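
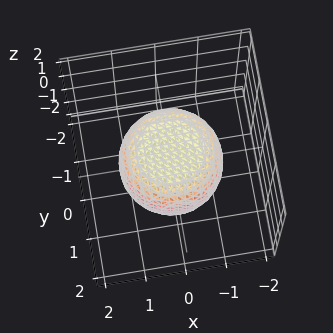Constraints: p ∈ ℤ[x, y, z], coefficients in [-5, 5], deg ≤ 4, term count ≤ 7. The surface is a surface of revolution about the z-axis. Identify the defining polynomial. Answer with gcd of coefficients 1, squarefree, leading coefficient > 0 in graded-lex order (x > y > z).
2*x^4 + 4*x^2*y^2 + 2*y^4 - x^2 - y^2 + 3*z^2 - 3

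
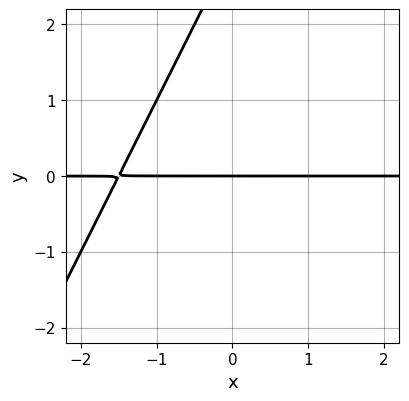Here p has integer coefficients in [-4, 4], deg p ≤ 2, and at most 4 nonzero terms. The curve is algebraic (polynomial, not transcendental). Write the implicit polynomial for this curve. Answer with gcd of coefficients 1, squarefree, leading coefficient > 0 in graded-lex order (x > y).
2*x*y - y^2 + 3*y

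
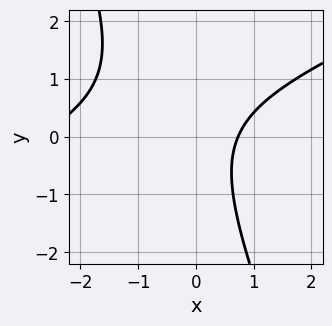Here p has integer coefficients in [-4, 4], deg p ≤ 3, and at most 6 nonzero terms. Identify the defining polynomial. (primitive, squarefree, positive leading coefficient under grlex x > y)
1. The degree is 2 — no degree-1 curve has this shape.
2. Checking where it meets the axes: it misses every integer gridline on the y-axis.
3. Fitting integer coefficients to these (and the overall shape) gives p.

x^2 - 2*x*y - y^2 + 2*x - 2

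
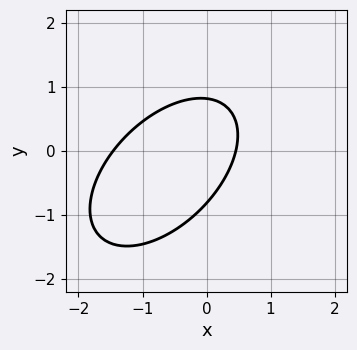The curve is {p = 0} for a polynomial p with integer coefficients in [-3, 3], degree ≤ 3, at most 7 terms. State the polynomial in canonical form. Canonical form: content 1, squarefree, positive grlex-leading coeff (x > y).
1. The degree is 2 — no degree-1 curve has this shape.
2. Putting this together gives p.

3*x^2 - 3*x*y + 3*y^2 + 3*x - 2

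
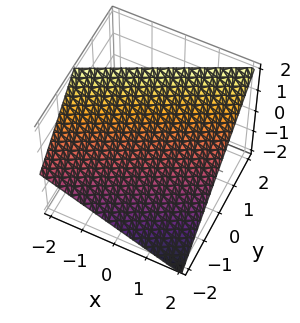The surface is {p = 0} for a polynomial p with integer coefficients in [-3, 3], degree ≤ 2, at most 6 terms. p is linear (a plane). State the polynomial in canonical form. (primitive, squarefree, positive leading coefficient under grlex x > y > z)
The degree is 1 — the surface is flat (a plane).
From the axis intercepts and sections: it crosses the x-axis at the gridline x = 2; one z-axis crossing is at z = 1; it meets the y-axis at y = -1 (among the integer gridlines).
These observations pin down the coefficients.

x - 2*y + 2*z - 2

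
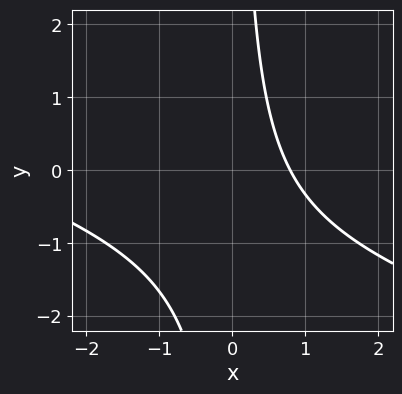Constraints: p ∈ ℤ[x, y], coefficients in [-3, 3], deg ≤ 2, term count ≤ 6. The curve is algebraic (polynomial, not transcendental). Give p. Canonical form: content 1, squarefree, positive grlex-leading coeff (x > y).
x^2 + 3*x*y + 3*x - 3

First, deg p = 2.
Then, reading off the gridlines: the curve avoids every integer y-axis point in the box.
Finally, putting this together gives p.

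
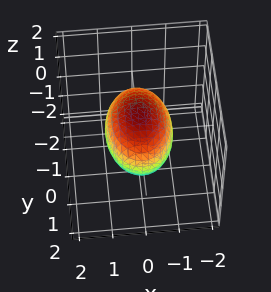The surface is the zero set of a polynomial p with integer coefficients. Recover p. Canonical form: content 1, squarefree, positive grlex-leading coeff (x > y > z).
First, degree: a closed, bounded, convex surface; a quadric, so deg p = 2.
Next, symmetries: it's symmetric under x → −x, forcing even powers of x; it's symmetric under z → −z, forcing even powers of z; mirror symmetry y ↦ −y ⇒ only even powers of y.
Next, checking where it meets the axes: the x-axis gridline crossings are at x ∈ {-1, 1}; among the integer gridlines, it crosses the z-axis at z ∈ {-1, 1}.
Finally, these observations pin down the coefficients.

2*x^2 + y^2 + 2*z^2 - 2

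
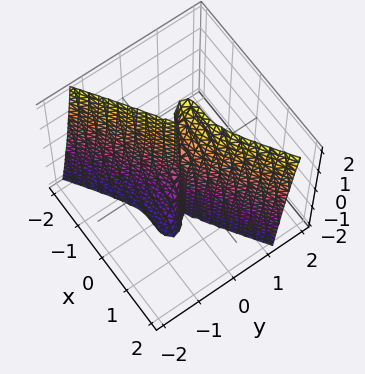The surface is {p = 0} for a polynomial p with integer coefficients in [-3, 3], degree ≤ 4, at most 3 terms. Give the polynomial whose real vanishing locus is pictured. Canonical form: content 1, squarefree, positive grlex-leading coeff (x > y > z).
1. The degree is 3 — the shape is more complex than any degree-2 surface.
2. Against the integer gridlines: it meets the x-axis at x = 0 (among the integer gridlines); one y-axis crossing is at y = 0; every point of the z-axis in the box is on the surface.
3. Fitting integer coefficients to these (and the overall shape) gives p.

x^3 - 3*y^3 + y^2*z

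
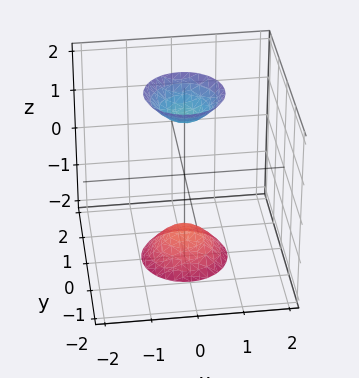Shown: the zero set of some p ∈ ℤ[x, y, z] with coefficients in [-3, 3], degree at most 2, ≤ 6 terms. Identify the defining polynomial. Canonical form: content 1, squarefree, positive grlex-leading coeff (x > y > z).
3*x^2 + 3*y^2 - z^2 + 2

There are 2 components. They look like related sheets of one shape, so recover p as a whole.
The degree is 2 — no degree-1 surface has this shape.
Symmetries: rotational symmetry about the z-axis ⇒ p depends on x, y only through x² + y².
From the visible intercepts: the surface avoids every integer y-axis point in the box; a circular section at z = 2 has radius between 0 and 1; the surface avoids every integer x-axis point in the box.
Together with the visible shape, these determine p as stated.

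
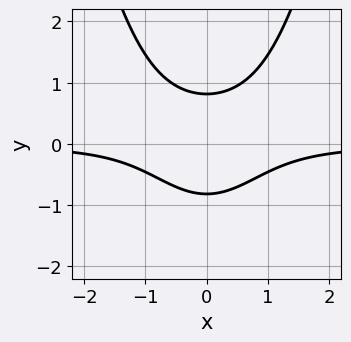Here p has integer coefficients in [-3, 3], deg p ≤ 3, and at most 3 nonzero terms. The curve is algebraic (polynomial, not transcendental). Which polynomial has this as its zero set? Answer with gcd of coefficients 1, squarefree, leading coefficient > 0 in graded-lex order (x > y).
3*x^2*y - 3*y^2 + 2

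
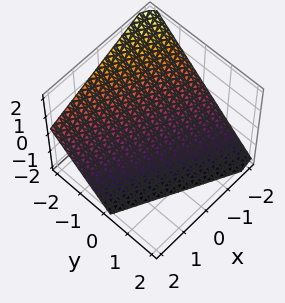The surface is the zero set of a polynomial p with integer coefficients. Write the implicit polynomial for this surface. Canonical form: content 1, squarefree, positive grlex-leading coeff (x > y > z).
1. The degree is 1 — every cross-section is a straight line — this is a plane.
2. Against the integer gridlines: one x-axis crossing is at x = -2; one y-axis crossing is at y = -1.
3. Together with the visible shape, these determine p as stated.

x + 2*y + 2*z + 2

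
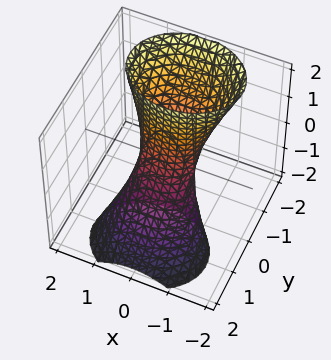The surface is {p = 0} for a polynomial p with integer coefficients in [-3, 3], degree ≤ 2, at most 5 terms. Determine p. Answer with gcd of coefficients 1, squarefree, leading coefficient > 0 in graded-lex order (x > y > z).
(a) The degree is 2 — no degree-1 surface has this shape.
(b) Against the integer gridlines: no z-intercept at any integer in the box.
(c) The integer polynomial consistent with all of this is the stated p.

2*x^2 + 3*y^2 + 3*y*z - 1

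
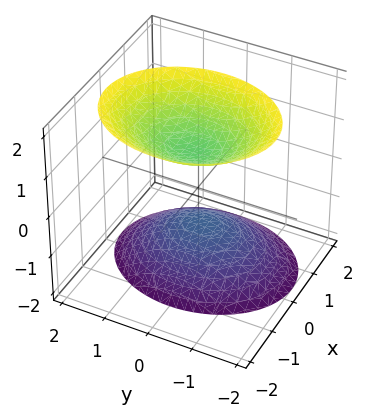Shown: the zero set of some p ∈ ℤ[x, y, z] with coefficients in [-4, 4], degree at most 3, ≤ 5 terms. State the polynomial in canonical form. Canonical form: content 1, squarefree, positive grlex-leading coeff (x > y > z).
3*x^2 + x*z + 2*y^2 - 2*z^2 + 2

1. I count 2 distinct pieces. They look like related sheets of one shape, so recover p as a whole.
2. deg p = 2. No degree-1 surface has this shape.
3. From the visible intercepts: the surface avoids every integer y-axis point in the box; no x-intercept at any integer in the box; among the integer gridlines, it crosses the z-axis at z ∈ {-1, 1}.
4. The integer polynomial consistent with all of this is the stated p.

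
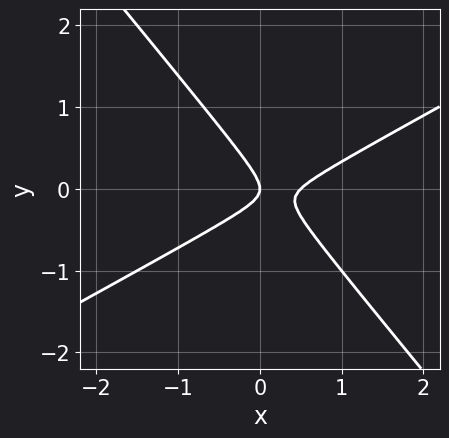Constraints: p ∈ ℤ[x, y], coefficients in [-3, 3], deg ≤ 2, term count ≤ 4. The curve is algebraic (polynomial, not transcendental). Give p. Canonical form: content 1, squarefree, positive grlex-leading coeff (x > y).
2*x^2 - 2*x*y - 3*y^2 - x

The degree is 2 — no degree-1 curve has this shape.
Observable constraints: it meets the y-axis at y = 0 (among the integer gridlines); it meets the x-axis at x = 0 (among the integer gridlines).
Fitting integer coefficients to these (and the overall shape) gives p.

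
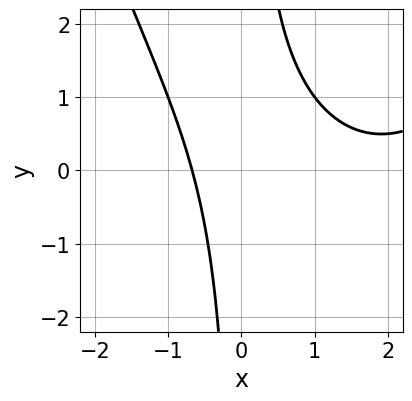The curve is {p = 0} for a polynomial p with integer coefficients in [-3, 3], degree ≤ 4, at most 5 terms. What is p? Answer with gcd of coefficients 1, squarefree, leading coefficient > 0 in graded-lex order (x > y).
(a) deg p = 3. No degree-2 curve has this shape.
(b) Reading off the gridlines: it misses every integer gridline on the y-axis.
(c) Putting this together gives p.

x^3 - 3*x^2 - 3*x*y + 2*x + 3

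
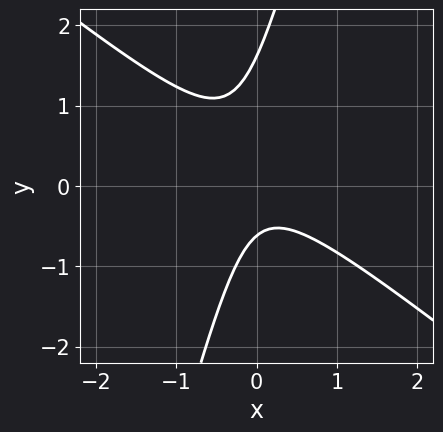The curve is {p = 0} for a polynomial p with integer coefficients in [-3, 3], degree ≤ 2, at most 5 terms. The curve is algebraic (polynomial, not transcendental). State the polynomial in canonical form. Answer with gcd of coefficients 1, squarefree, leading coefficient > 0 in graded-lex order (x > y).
3*x^2 + 3*x*y - y^2 + y + 1

deg p = 2.
From the axis intercepts and sections: the curve avoids every integer x-axis point in the box.
Fitting integer coefficients to these (and the overall shape) gives p.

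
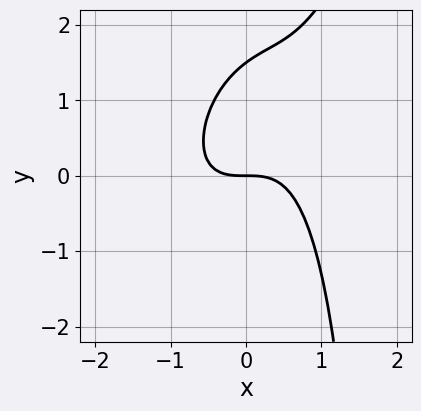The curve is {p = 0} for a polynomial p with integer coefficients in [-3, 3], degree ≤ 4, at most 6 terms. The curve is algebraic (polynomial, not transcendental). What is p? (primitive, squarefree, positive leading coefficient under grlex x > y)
3*x^3 - 2*x^2*y + x*y^2 - 2*y^2 + 3*y

1. deg p = 3. The shape is more complex than any degree-2 curve.
2. From the visible intercepts: one x-axis crossing is at x = 0; one y-axis crossing is at y = 0.
3. Fitting integer coefficients to these (and the overall shape) gives p.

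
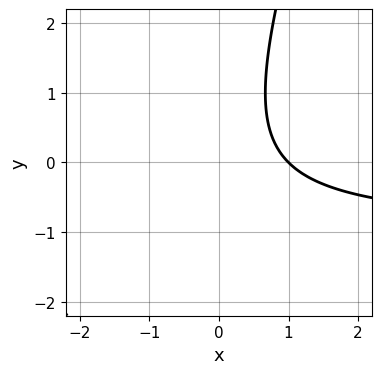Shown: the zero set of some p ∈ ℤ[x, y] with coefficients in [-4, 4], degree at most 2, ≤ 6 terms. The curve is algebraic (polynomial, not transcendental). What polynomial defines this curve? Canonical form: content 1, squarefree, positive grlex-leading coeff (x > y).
3*x*y - y^2 + 3*x - 3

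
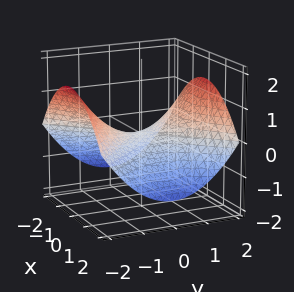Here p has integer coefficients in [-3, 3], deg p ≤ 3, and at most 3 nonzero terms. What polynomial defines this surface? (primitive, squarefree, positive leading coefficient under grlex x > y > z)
deg p = 2. A saddle surface; a quadric.
Symmetries: mirror symmetry y ↦ −y ⇒ only even powers of y; mirror symmetry x ↦ −x ⇒ only even powers of x.
Observable constraints: one x-axis crossing is at x = 0; it meets the z-axis at z = 0 (among the integer gridlines).
Solving for integer coefficients yields p as stated.

x^2 - y^2 + 3*z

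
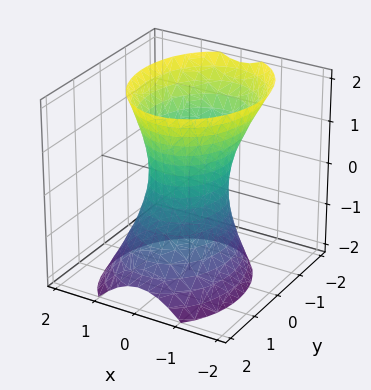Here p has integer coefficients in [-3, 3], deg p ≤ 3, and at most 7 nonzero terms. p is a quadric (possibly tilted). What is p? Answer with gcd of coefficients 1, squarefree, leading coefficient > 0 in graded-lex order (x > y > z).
3*x^2 + 2*y^2 + y*z - z^2 - 2

1. Degree: the shape is more complex than any degree-1 surface, so deg p = 2.
2. From the axis intercepts and sections: it misses every integer gridline on the z-axis; among the integer gridlines, it crosses the y-axis at y ∈ {-1, 1}.
3. Assembling these constraints gives the stated polynomial.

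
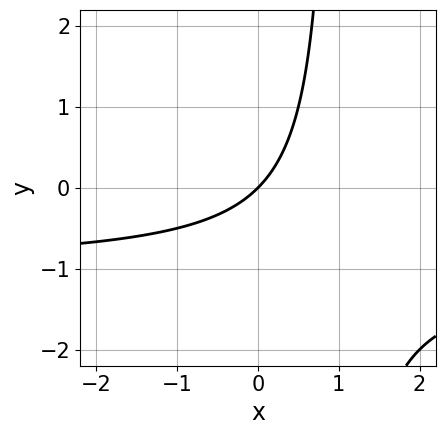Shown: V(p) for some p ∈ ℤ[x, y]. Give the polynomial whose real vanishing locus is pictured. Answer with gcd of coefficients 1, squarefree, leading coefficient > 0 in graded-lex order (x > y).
1. deg p = 2. A generic line meets the curve in up to 2 points.
2. Reading off the gridlines: one y-axis crossing is at y = 0; it meets the x-axis at x = 0 (among the integer gridlines).
3. Putting this together gives p.

x*y + x - y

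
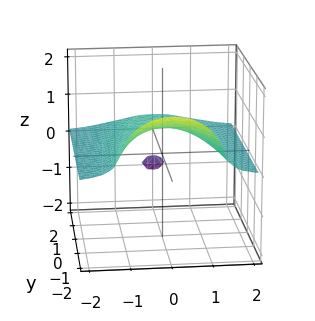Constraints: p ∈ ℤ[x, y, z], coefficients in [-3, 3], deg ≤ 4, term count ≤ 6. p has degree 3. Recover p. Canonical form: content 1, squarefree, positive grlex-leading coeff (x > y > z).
1. deg p = 3. No degree-2 surface has this shape.
2. Reading off the gridlines: it misses every integer gridline on the y-axis; the surface avoids every integer x-axis point in the box.
3. Assembling these constraints gives the stated polynomial.

2*x^2*z + 2*y*z^2 + 3*z^3 - 1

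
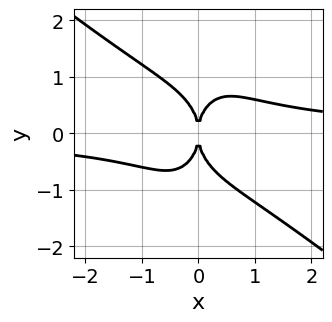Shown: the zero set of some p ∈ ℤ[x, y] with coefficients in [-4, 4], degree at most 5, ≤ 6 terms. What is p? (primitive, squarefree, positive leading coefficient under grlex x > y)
3*x^3*y + 3*x^2*y^2 + y^4 - 3*x^2

deg p = 4. No degree-3 curve has this shape.
From the axis intercepts and sections: it meets the x-axis at x = 0 (among the integer gridlines); one y-axis crossing is at y = 0.
Putting this together gives p.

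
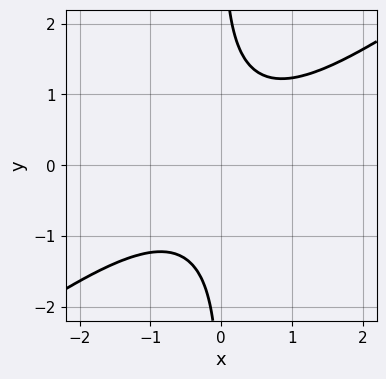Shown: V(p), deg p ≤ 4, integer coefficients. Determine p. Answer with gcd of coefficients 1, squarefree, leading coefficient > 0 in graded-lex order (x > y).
x^3*y - 2*x*y^3 + 2*x^2 - 2*x*y + 3

deg p = 4. No degree-3 curve has this shape.
From the axis intercepts and sections: the curve avoids every integer y-axis point in the box; it misses every integer gridline on the x-axis.
Fitting integer coefficients to these (and the overall shape) gives p.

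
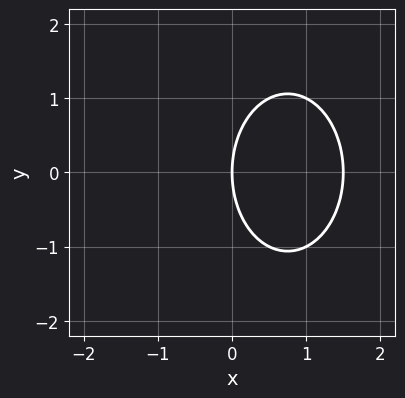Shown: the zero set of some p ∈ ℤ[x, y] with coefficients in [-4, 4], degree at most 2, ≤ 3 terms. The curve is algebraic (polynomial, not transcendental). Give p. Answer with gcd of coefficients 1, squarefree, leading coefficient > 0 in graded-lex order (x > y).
2*x^2 + y^2 - 3*x

(a) deg p = 2.
(b) Symmetries: the y ↦ −y reflection is a symmetry, so y appears only in even powers.
(c) Observable constraints: it crosses the x-axis at the gridline x = 0; it meets the y-axis at y = 0 (among the integer gridlines).
(d) The integer polynomial consistent with all of this is the stated p.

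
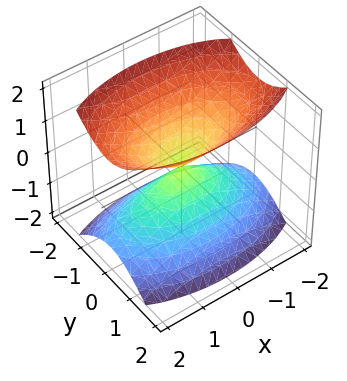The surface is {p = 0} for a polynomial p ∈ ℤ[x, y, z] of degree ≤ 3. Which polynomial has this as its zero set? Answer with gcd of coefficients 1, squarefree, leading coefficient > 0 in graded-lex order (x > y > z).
x^2 + 3*y^2 - 2*z^2

(a) The picture has 2 separate pieces.
(b) Degree: two nappes meeting at a single point; a quadric, so deg p = 2.
(c) Symmetries: it's symmetric under x → −x, forcing even powers of x; it's symmetric under z → −z, forcing even powers of z; mirror symmetry y ↦ −y ⇒ only even powers of y.
(d) Reading off the gridlines: it crosses the z-axis at the gridline z = 0; one y-axis crossing is at y = 0.
(e) Putting this together gives p.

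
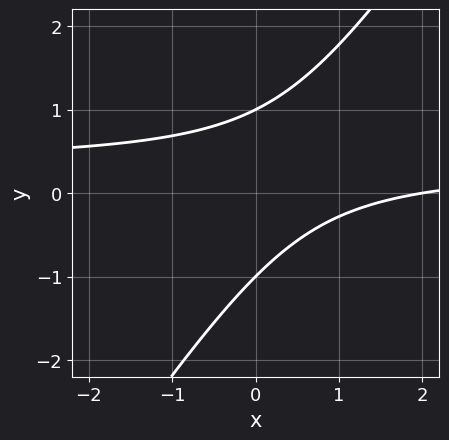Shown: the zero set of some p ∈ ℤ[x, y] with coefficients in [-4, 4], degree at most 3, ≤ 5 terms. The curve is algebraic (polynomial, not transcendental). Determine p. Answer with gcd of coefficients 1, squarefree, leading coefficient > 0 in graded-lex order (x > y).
3*x*y - 2*y^2 - x + 2

deg p = 2.
Against the integer gridlines: it crosses the x-axis at the gridline x = 2; the y-axis gridline crossings are at y ∈ {-1, 1}.
Assembling these constraints gives the stated polynomial.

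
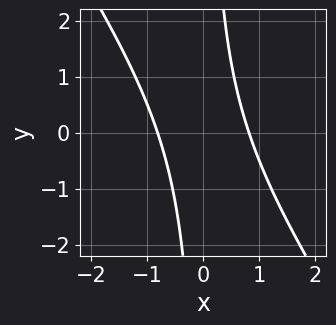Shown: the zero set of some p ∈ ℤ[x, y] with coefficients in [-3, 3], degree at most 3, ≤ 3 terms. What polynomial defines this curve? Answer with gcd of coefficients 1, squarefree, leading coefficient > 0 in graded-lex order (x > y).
First, the degree is 2 — a generic line meets the curve in up to 2 points.
Next, checking where it meets the axes: it misses every integer gridline on the y-axis.
Finally, fitting integer coefficients to these (and the overall shape) gives p.

3*x^2 + 2*x*y - 2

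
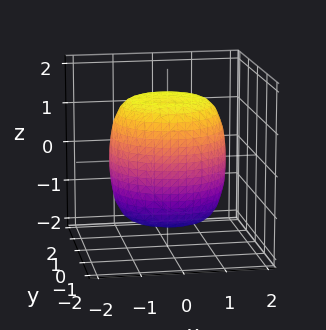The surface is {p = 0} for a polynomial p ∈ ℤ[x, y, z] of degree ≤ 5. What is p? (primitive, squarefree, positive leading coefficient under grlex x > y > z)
x^4 + 2*x^2*y^2 + y^4 - x^2 - y^2 + z^2 - 2

First, deg p = 4. No degree-3 surface has this shape.
Next, by symmetry, the surface is invariant under rotation about z: p = q(x² + y², z).
Then, against the integer gridlines: a circular section at z = 0 has radius between 1 and 2.
Finally, the integer polynomial consistent with all of this is the stated p.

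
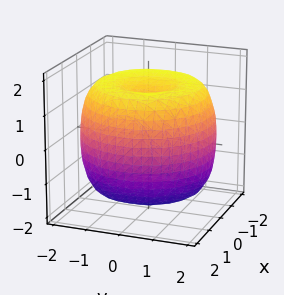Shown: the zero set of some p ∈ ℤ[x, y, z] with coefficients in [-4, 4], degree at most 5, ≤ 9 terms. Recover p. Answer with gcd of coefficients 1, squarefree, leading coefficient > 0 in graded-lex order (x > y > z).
x^4 + 2*x^2*y^2 + y^4 - 3*x^2 - 3*y^2 + 2*z^2 - 3

1. The degree is 4 — a generic line meets the surface in up to 4 points.
2. By symmetry, every cross-section ⟂ z is a circle, so x, y appear only via x² + y².
3. Observable constraints: a circular section at z = 1 has radius between 1 and 2.
4. Assembling these constraints gives the stated polynomial.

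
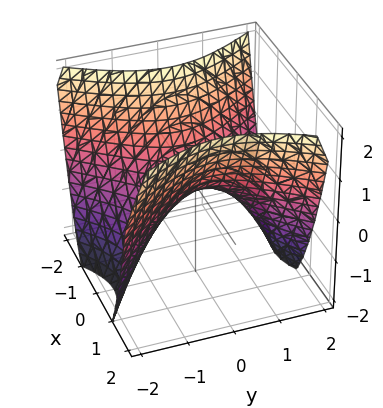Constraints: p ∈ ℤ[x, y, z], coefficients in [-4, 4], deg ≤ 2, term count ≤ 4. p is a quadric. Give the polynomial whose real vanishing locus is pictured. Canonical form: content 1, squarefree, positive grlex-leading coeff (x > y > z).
(a) The degree is 2 — a hyperbolic paraboloid; a quadric.
(b) Symmetries: the x ↦ −x reflection is a symmetry, so x appears only in even powers; mirror symmetry y ↦ −y ⇒ only even powers of y.
(c) Checking where it meets the axes: it meets the x-axis at x = 0 (among the integer gridlines); it meets the y-axis at y = 0 (among the integer gridlines); it crosses the z-axis at the gridline z = 0.
(d) Together with the visible shape, these determine p as stated.

3*x^2 - 2*y^2 - 3*z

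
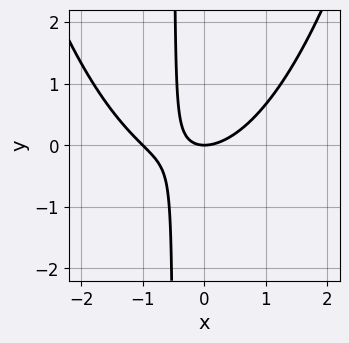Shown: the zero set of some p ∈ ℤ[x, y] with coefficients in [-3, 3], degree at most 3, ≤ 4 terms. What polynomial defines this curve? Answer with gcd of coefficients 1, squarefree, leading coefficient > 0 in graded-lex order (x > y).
x^3 + x^2 - 2*x*y - y

The degree is 3 — the shape is more complex than any degree-2 curve.
Observable constraints: it crosses the y-axis at the gridline y = 0; among the integer gridlines, it crosses the x-axis at x ∈ {-1, 0}.
The integer polynomial consistent with all of this is the stated p.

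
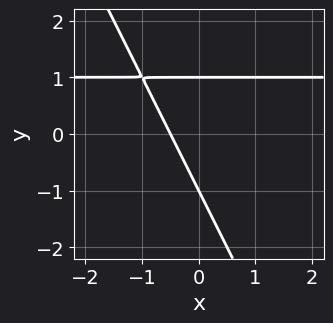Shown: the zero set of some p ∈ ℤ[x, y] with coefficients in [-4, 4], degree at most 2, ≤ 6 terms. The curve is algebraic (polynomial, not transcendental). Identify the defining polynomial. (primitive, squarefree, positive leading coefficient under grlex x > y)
1. The degree is 2 — no degree-1 curve has this shape.
2. Against the integer gridlines: among the integer gridlines, it crosses the y-axis at y ∈ {-1, 1}.
3. Matching integer coefficients to the picture gives p.

2*x*y + y^2 - 2*x - 1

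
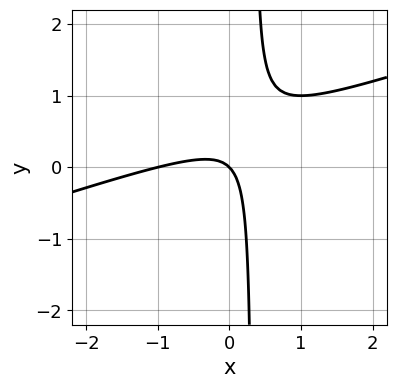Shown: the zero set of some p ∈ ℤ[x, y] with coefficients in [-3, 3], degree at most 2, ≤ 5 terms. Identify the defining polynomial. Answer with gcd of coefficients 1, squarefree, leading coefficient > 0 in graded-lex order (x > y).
x^2 - 3*x*y + x + y

deg p = 2.
Against the integer gridlines: among the integer gridlines, it crosses the x-axis at x ∈ {-1, 0}; it crosses the y-axis at the gridline y = 0.
Putting this together gives p.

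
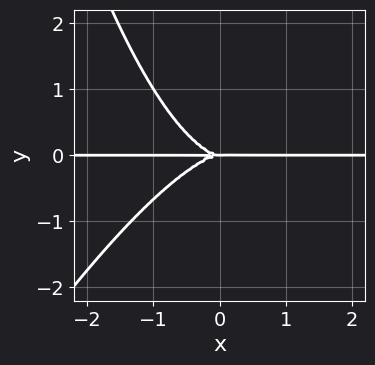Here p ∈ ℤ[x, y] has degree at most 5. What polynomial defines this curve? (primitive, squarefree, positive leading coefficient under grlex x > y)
2*x^3*y - x^2*y^2 + 3*y^3

1. The degree is 4 — no degree-3 curve has this shape.
2. Observable constraints: the visible x-axis segment lies entirely on the curve; it meets the y-axis at y = 0 (among the integer gridlines).
3. These observations pin down the coefficients.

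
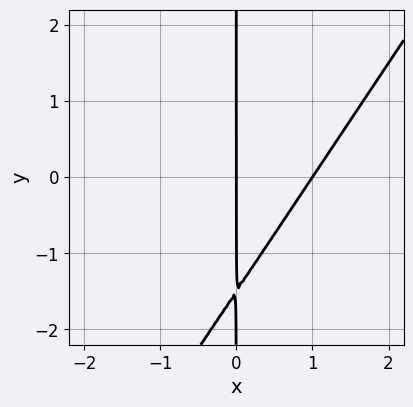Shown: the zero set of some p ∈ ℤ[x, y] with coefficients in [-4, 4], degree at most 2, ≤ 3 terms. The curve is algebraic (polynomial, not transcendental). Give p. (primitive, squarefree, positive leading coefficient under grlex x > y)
3*x^2 - 2*x*y - 3*x

First, degree: a generic line meets the curve in up to 2 points, so deg p = 2.
Next, observable constraints: every point of the y-axis in the box is on the curve; the x-axis gridline crossings are at x ∈ {0, 1}.
Finally, solving for integer coefficients yields p as stated.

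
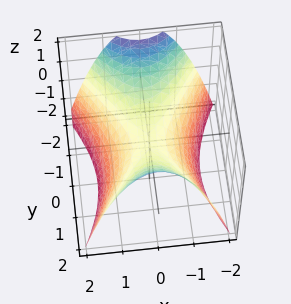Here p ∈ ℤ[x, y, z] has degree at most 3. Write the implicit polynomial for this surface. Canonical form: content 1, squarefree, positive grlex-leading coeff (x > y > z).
2*x^2 - y^2 + 2*z

1. The degree is 2 — a hyperbolic paraboloid; a quadric.
2. Symmetries: it's symmetric under x → −x, forcing even powers of x; it's symmetric under y → −y, forcing even powers of y.
3. From the visible intercepts: one z-axis crossing is at z = 0; it crosses the y-axis at the gridline y = 0.
4. Together with the visible shape, these determine p as stated.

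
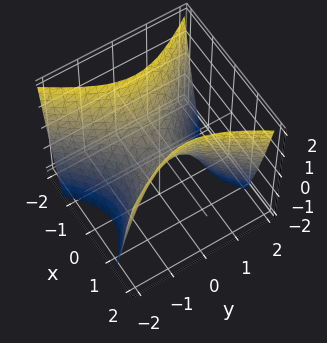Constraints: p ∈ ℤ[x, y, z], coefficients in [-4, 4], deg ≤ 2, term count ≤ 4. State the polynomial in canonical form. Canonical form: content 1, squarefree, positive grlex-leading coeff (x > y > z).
3*x^2 - 2*y^2 - 2*z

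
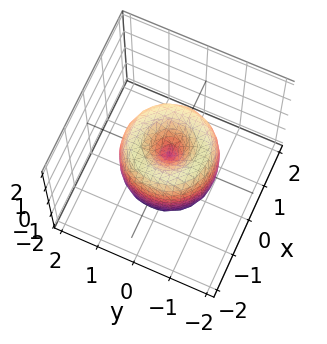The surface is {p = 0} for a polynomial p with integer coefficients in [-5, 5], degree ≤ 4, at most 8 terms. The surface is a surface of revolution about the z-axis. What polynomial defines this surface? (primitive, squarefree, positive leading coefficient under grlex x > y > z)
2*x^4 + 4*x^2*y^2 + 2*y^4 - 3*x^2 - 3*y^2 + z^2

(a) deg p = 4.
(b) By symmetry, the surface is invariant under rotation about z: p = q(x² + y², z).
(c) From the visible intercepts: a circular section at z = -1 has radius between 0 and 1; one x-axis crossing is at x = 0; it meets the y-axis at y = 0 (among the integer gridlines); it crosses the z-axis at the gridline z = 0.
(d) Together with the visible shape, these determine p as stated.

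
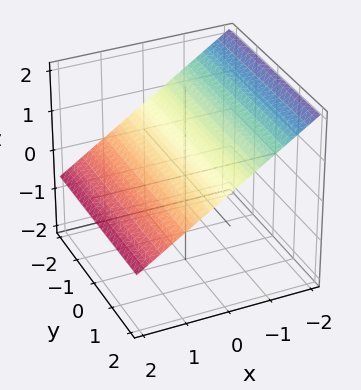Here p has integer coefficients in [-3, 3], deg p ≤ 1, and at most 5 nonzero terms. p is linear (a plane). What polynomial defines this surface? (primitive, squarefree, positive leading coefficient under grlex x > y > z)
2*x + 3*z - 2

First, deg p = 1.
Next, observable constraints: it crosses the x-axis at the gridline x = 1; no y-intercept at any integer in the box.
Finally, these observations pin down the coefficients.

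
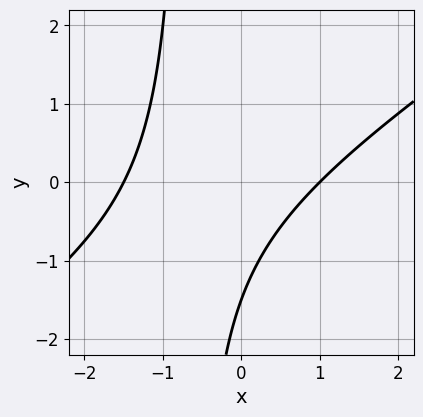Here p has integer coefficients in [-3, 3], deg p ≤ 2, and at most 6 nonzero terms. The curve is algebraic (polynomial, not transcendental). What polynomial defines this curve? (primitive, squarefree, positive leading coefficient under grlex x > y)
2*x^2 - 3*x*y + x - 2*y - 3

Degree: no degree-1 curve has this shape, so deg p = 2.
Checking where it meets the axes: it crosses the x-axis at the gridline x = 1.
The integer polynomial consistent with all of this is the stated p.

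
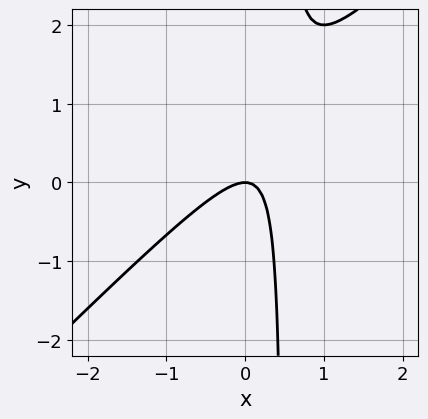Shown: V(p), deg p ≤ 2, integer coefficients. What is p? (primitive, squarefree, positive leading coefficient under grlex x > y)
2*x^2 - 2*x*y + y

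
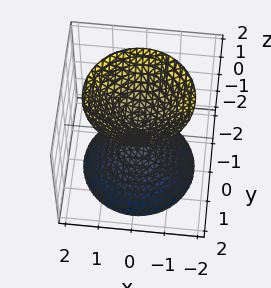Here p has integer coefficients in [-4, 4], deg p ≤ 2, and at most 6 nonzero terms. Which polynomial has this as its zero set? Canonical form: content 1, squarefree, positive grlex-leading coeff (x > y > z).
3*x^2 + 3*y^2 - 2*z^2 + 1

1. There are 2 components. They look like related sheets of one shape, so recover p as a whole.
2. The degree is 2 — no degree-1 surface has this shape.
3. Symmetries: rotational symmetry about the z-axis ⇒ p depends on x, y only through x² + y².
4. From the axis intercepts and sections: the surface avoids every integer x-axis point in the box; a circular section at z = -1 has radius between 0 and 1.
5. Solving for integer coefficients yields p as stated.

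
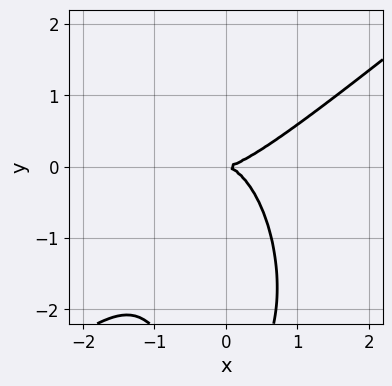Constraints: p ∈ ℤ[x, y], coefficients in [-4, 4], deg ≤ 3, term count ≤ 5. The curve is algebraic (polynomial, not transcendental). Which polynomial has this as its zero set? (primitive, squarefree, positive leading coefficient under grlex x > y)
3*x^3 - 3*x^2*y - y^3 - 3*y^2

The degree is 3 — the shape is more complex than any degree-2 curve.
Reading off the gridlines: it meets the x-axis at x = 0 (among the integer gridlines); it meets the y-axis at y = 0 (among the integer gridlines).
The integer polynomial consistent with all of this is the stated p.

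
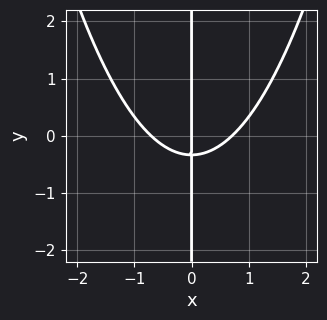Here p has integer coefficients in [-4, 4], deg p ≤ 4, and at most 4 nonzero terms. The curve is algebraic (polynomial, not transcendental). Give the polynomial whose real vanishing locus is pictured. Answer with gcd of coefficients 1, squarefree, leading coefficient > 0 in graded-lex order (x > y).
1. Degree: the shape is more complex than any degree-2 curve, so deg p = 3.
2. Reading off the gridlines: every point of the y-axis in the box is on the curve; it crosses the x-axis at the gridline x = 0.
3. Solving for integer coefficients yields p as stated.

2*x^3 - 3*x*y - x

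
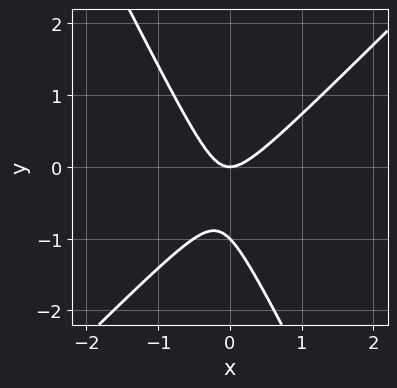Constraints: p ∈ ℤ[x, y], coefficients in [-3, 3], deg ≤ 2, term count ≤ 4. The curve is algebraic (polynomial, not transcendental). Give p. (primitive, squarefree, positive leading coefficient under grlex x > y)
2*x^2 - x*y - y^2 - y

First, the degree is 2 — the shape is more complex than any degree-1 curve.
Next, from the visible intercepts: the y-axis gridline crossings are at y ∈ {-1, 0}; it crosses the x-axis at the gridline x = 0.
Finally, assembling these constraints gives the stated polynomial.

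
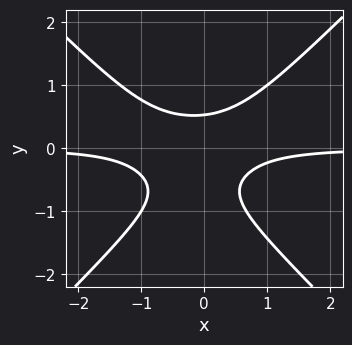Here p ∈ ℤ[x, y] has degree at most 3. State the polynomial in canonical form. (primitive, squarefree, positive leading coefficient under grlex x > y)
3*x^2*y - 3*y^3 + x*y - 2*y^2 + 1

First, degree: the shape is more complex than any degree-2 curve, so deg p = 3.
Next, reading off the gridlines: it misses every integer gridline on the x-axis.
Finally, fitting integer coefficients to these (and the overall shape) gives p.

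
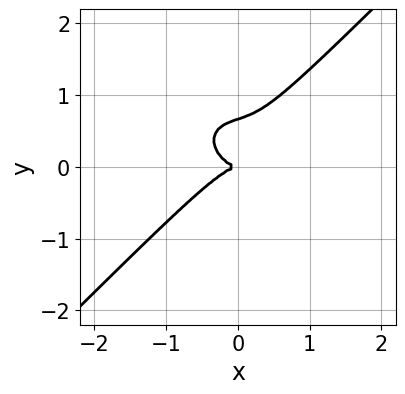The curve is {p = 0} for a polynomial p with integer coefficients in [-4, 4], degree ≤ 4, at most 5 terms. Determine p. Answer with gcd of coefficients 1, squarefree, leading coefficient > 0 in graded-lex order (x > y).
The degree is 3 — a generic line meets the curve in up to 3 points.
Reading off the gridlines: it crosses the x-axis at the gridline x = 0; one y-axis crossing is at y = 0.
Solving for integer coefficients yields p as stated.

2*x^3 + x*y^2 - 3*y^3 + 2*y^2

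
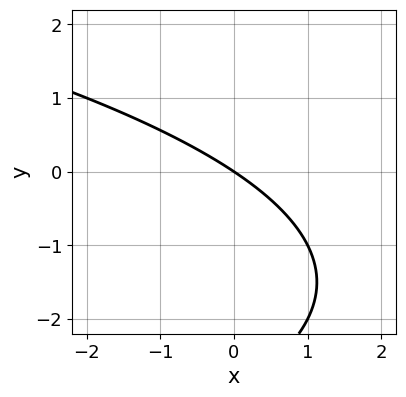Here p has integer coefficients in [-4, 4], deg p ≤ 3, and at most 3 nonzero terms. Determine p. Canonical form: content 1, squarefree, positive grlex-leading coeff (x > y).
(a) Degree: no degree-1 curve has this shape, so deg p = 2.
(b) From the visible intercepts: it meets the y-axis at y = 0 (among the integer gridlines); one x-axis crossing is at x = 0.
(c) The integer polynomial consistent with all of this is the stated p.

y^2 + 2*x + 3*y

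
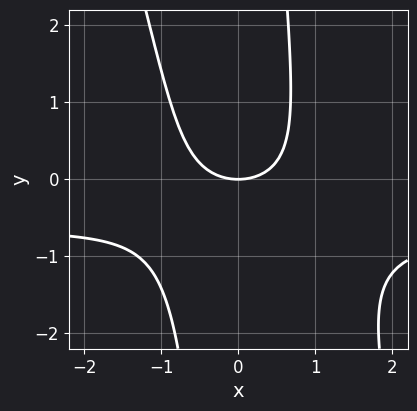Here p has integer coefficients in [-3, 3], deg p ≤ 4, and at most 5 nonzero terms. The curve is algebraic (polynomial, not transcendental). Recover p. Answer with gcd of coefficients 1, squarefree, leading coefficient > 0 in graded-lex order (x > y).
3*x^2*y + x*y^2 + 2*x^2 - 3*y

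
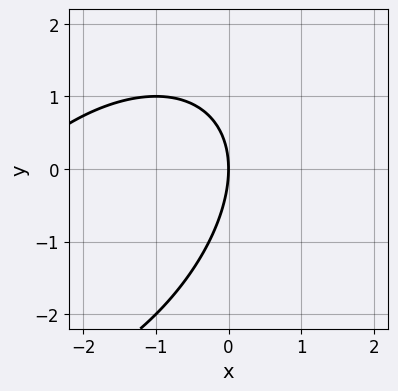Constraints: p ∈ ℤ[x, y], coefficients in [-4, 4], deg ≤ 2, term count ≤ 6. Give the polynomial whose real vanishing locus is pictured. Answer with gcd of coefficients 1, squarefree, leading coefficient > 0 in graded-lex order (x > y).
Degree: a generic line meets the curve in up to 2 points, so deg p = 2.
Checking where it meets the axes: it meets the y-axis at y = 0 (among the integer gridlines); one x-axis crossing is at x = 0.
The integer polynomial consistent with all of this is the stated p.

x^2 - x*y + y^2 + 3*x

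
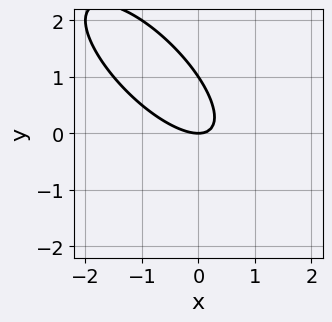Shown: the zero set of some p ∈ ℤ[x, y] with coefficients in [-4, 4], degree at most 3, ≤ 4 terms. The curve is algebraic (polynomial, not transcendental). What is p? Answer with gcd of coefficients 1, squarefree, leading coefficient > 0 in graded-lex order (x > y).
2*x^2 + 3*x*y + 2*y^2 - 2*y

1. Degree: a generic line meets the curve in up to 2 points, so deg p = 2.
2. From the visible intercepts: among the integer gridlines, it crosses the y-axis at y ∈ {0, 1}; it crosses the x-axis at the gridline x = 0.
3. Solving for integer coefficients yields p as stated.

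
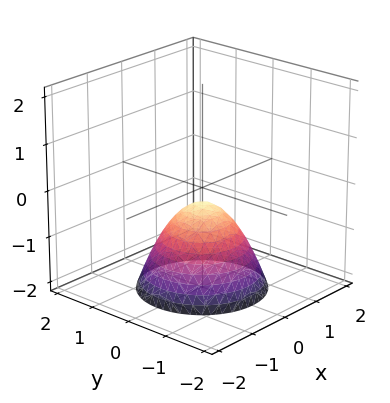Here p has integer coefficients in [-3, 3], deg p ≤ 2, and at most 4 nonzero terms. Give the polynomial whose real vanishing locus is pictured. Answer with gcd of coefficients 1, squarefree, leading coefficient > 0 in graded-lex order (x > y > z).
3*x^2 + 3*y^2 + 3*z + 1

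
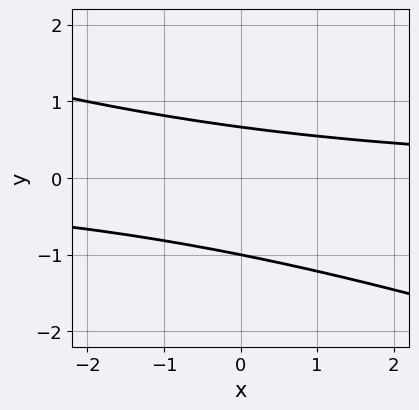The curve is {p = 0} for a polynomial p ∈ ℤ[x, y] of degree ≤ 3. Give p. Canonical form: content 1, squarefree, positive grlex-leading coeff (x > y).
x*y + 3*y^2 + y - 2

(a) The degree is 2 — the shape is more complex than any degree-1 curve.
(b) Observable constraints: one y-axis crossing is at y = -1; the curve avoids every integer x-axis point in the box.
(c) These observations pin down the coefficients.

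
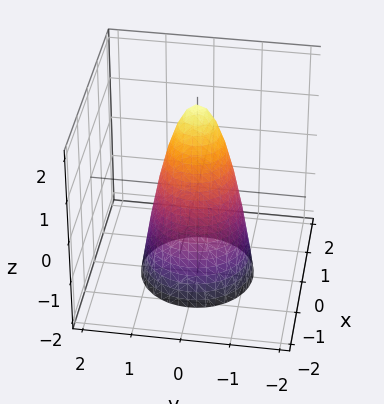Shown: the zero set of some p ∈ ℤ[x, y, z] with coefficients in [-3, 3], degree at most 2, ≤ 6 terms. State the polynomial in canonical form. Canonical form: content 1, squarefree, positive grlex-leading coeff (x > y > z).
3*x^2 + 3*y^2 + z - 2

1. The degree is 2 — no degree-1 surface has this shape.
2. Symmetries: rotational symmetry about the z-axis ⇒ p depends on x, y only through x² + y².
3. Observable constraints: one z-axis crossing is at z = 2; a circular section at z = -1 has radius exactly 1.
4. Fitting integer coefficients to these (and the overall shape) gives p.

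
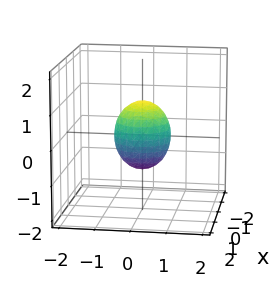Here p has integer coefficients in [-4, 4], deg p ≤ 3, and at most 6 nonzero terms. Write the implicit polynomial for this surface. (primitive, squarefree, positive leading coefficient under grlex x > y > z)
First, the degree is 2 — bounded and convex; a quadric.
Next, symmetry: the surface is invariant under rotation about z: p = q(x² + y², z); the z ↦ −z reflection is a symmetry, so z appears only in even powers.
Then, reading off the gridlines: the z-axis gridline crossings are at z ∈ {-1, 1}; a circular section at z = 0 has radius between 0 and 1.
Finally, together with the visible shape, these determine p as stated.

3*x^2 + 3*y^2 + 2*z^2 - 2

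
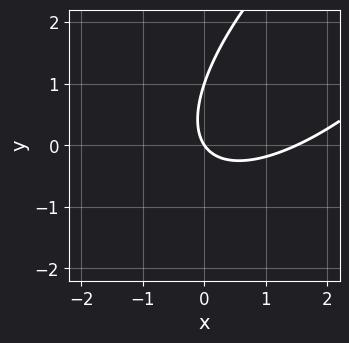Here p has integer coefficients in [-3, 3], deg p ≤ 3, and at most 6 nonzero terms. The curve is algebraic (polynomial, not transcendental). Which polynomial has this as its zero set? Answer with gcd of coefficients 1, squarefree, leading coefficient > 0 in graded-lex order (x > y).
First, deg p = 2. A generic line meets the curve in up to 2 points.
Then, against the integer gridlines: it meets the x-axis at x = 0 (among the integer gridlines); among the integer gridlines, it crosses the y-axis at y ∈ {0, 1}.
Finally, fitting integer coefficients to these (and the overall shape) gives p.

2*x^2 - 3*x*y + 2*y^2 - 3*x - 2*y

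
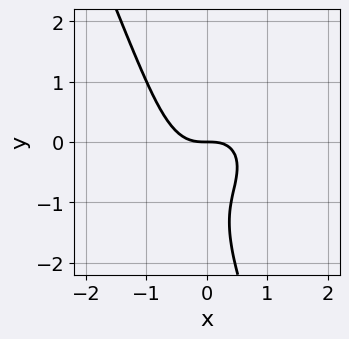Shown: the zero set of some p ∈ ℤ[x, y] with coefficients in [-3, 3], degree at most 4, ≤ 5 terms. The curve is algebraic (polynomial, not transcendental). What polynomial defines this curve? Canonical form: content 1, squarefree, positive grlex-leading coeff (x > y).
3*x^3 + 2*x*y^2 + y^3 + 2*y^2 + 2*y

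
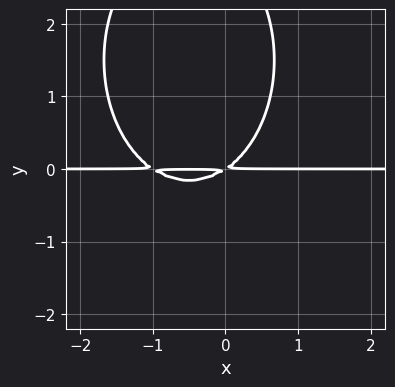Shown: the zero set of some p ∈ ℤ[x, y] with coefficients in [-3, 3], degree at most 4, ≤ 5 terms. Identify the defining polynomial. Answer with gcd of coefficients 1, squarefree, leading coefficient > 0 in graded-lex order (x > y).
2*x^2*y + y^3 + 2*x*y - 3*y^2

First, deg p = 3. A generic line meets the curve in up to 3 points.
Next, reading off the gridlines: every point of the x-axis in the box is on the curve.
Finally, fitting integer coefficients to these (and the overall shape) gives p.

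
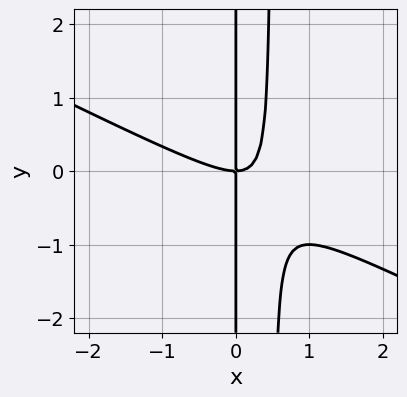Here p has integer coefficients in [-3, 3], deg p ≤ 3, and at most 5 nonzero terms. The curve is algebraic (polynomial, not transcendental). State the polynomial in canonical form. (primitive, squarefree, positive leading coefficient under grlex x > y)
First, deg p = 3.
Next, reading off the gridlines: one x-axis crossing is at x = 0; the visible y-axis segment lies entirely on the curve.
Finally, assembling these constraints gives the stated polynomial.

x^3 + 2*x^2*y - x*y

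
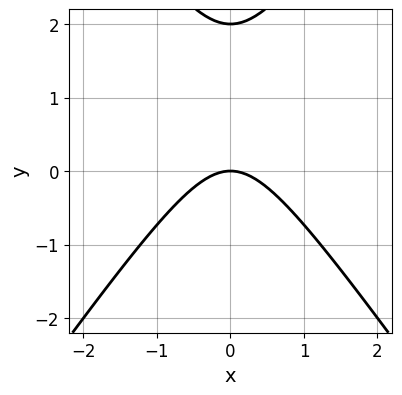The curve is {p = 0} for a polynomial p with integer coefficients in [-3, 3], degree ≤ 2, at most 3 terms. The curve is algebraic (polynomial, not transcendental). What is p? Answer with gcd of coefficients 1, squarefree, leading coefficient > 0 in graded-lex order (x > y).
2*x^2 - y^2 + 2*y

(a) The degree is 2 — a generic line meets the curve in up to 2 points.
(b) Symmetries: it's symmetric under x → −x, forcing even powers of x.
(c) From the axis intercepts and sections: the y-axis gridline crossings are at y ∈ {0, 2}; it meets the x-axis at x = 0 (among the integer gridlines).
(d) Matching integer coefficients to the picture gives p.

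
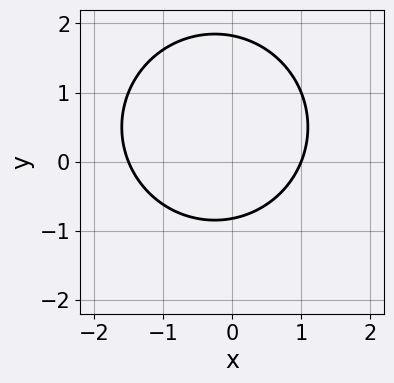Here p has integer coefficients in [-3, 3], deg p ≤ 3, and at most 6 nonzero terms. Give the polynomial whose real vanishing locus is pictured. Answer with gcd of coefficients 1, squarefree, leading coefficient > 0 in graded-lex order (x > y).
(a) Degree: the shape is more complex than any degree-1 curve, so deg p = 2.
(b) From the visible intercepts: one x-axis crossing is at x = 1.
(c) Fitting integer coefficients to these (and the overall shape) gives p.

2*x^2 + 2*y^2 + x - 2*y - 3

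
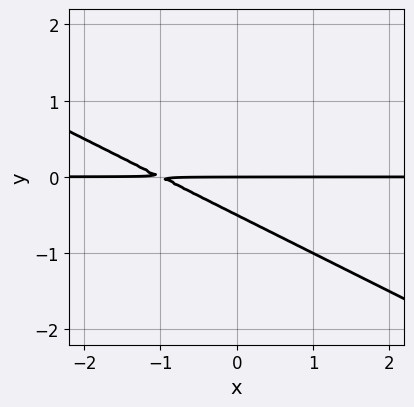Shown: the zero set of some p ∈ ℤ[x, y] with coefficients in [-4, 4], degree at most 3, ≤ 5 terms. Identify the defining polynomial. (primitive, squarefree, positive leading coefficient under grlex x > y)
1. deg p = 2.
2. Reading off the gridlines: one y-axis crossing is at y = 0; the visible x-axis segment lies entirely on the curve.
3. Solving for integer coefficients yields p as stated.

x*y + 2*y^2 + y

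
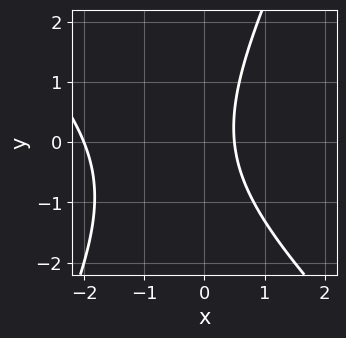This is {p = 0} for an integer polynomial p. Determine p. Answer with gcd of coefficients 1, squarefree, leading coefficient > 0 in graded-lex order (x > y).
The degree is 2 — the shape is more complex than any degree-1 curve.
Checking where it meets the axes: it crosses the x-axis at the gridline x = -2; no y-intercept at any integer in the box.
Together with the visible shape, these determine p as stated.

2*x^2 + x*y - y^2 + 3*x - 2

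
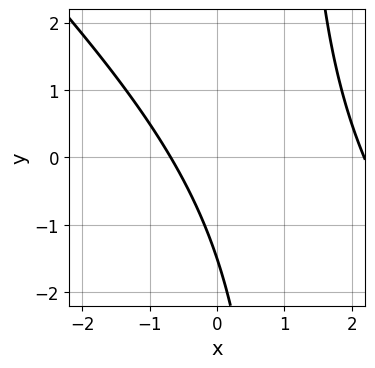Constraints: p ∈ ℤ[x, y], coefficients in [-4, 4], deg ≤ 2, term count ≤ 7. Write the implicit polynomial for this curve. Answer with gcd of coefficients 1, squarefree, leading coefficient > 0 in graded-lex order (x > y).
2*x^2 + 2*x*y - 3*x - 2*y - 3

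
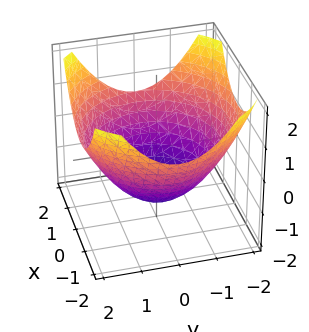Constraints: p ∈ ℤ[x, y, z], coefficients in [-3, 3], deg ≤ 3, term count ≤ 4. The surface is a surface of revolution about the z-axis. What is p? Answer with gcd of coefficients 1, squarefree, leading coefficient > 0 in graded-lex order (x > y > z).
x^2 + y^2 - 2*z - 3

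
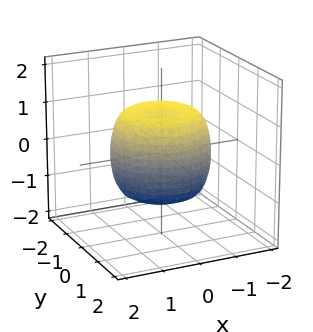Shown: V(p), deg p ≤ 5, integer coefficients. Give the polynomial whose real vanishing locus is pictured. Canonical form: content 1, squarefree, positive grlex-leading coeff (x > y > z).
x^4 + 2*x^2*y^2 + y^4 - x^2 - y^2 + z^2 - 1

deg p = 4. A generic line meets the surface in up to 4 points.
By symmetry, the z-axis is an axis of rotation, so x and y enter only as x² + y².
From the axis intercepts and sections: a circular section at z = 0 has radius between 1 and 2; among the integer gridlines, it crosses the z-axis at z ∈ {-1, 1}.
These observations pin down the coefficients.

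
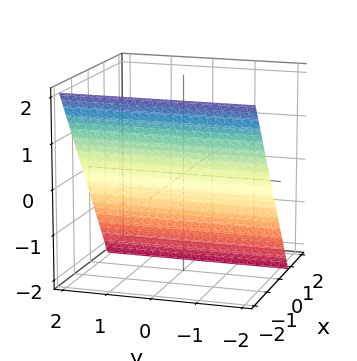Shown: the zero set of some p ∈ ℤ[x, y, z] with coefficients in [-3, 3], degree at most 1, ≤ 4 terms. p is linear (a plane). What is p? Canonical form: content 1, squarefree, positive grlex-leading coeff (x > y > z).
3*x + 2*z + 2

First, deg p = 1.
Then, reading off the gridlines: it meets the z-axis at z = -1 (among the integer gridlines); no y-intercept at any integer in the box.
Finally, the integer polynomial consistent with all of this is the stated p.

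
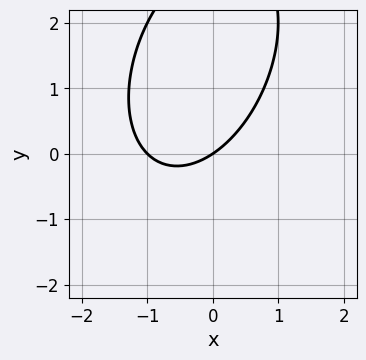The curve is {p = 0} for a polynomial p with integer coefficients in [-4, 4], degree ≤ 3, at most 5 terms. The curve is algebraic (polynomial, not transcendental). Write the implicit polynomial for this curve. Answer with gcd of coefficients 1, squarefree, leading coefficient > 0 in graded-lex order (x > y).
2*x^2 - x*y + y^2 + 2*x - 3*y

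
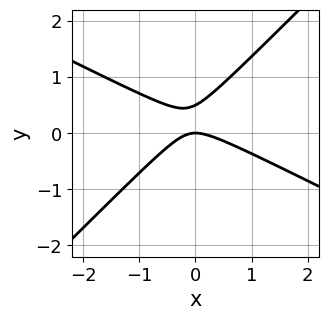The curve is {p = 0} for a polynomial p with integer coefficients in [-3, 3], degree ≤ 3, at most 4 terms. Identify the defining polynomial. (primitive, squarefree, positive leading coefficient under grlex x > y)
x^2 + x*y - 2*y^2 + y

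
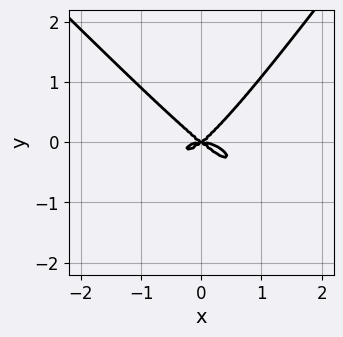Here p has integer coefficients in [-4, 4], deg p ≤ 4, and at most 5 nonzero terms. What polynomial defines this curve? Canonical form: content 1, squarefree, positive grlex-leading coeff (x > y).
2*x^4 + x^3*y - y^4 + 2*x^2*y - 3*y^3

First, deg p = 4. A generic line meets the curve in up to 4 points.
Then, reading off the gridlines: it meets the y-axis at y = 0 (among the integer gridlines); one x-axis crossing is at x = 0.
Finally, putting this together gives p.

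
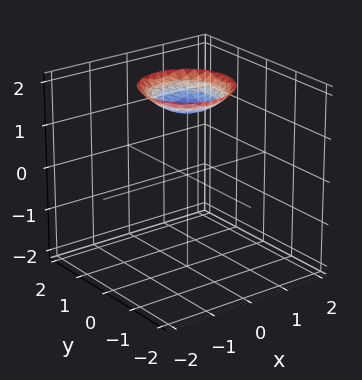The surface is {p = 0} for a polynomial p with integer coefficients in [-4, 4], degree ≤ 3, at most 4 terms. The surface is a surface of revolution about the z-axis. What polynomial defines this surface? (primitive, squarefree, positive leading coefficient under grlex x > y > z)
x^2 + y^2 - 2*z + 3

deg p = 2. A generic line meets the surface in up to 2 points.
Symmetries: rotational symmetry about the z-axis ⇒ p depends on x, y only through x² + y².
Observable constraints: a circular section at z = 2 has radius exactly 1; the surface avoids every integer y-axis point in the box; the surface avoids every integer x-axis point in the box.
Matching integer coefficients to the picture gives p.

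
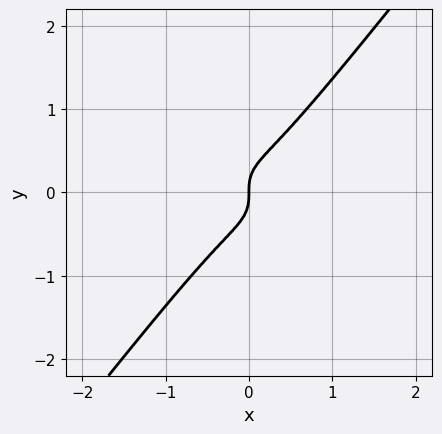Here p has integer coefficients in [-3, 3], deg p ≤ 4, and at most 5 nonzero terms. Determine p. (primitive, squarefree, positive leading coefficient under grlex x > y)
2*x^3 + 2*x^2*y + x*y^2 - 3*y^3 + x

The degree is 3 — no degree-2 curve has this shape.
Observable constraints: it crosses the x-axis at the gridline x = 0; it crosses the y-axis at the gridline y = 0.
These observations pin down the coefficients.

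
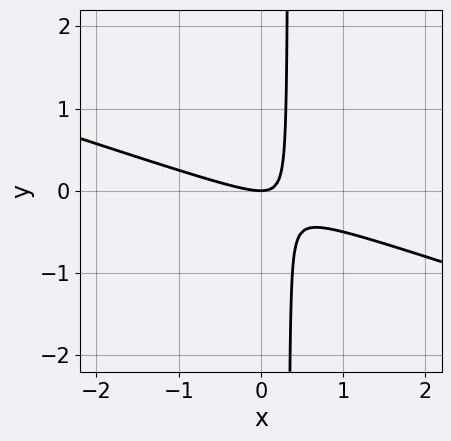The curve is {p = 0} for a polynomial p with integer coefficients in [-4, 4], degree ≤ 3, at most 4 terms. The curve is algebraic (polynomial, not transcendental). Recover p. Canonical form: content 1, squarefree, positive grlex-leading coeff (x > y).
x^2 + 3*x*y - y

First, the degree is 2 — no degree-1 curve has this shape.
Then, checking where it meets the axes: it crosses the y-axis at the gridline y = 0; one x-axis crossing is at x = 0.
Finally, fitting integer coefficients to these (and the overall shape) gives p.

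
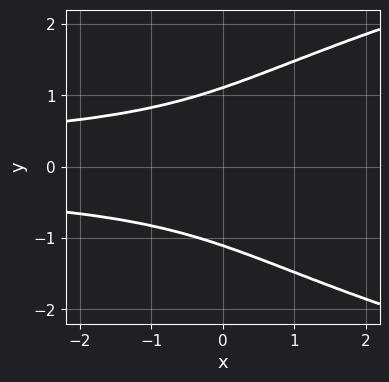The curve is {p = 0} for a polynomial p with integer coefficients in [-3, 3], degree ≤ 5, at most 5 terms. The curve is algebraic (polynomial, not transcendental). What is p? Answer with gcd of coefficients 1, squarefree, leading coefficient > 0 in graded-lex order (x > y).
1. deg p = 4. The shape is more complex than any degree-3 curve.
2. Symmetries: the y ↦ −y reflection is a symmetry, so y appears only in even powers.
3. From the visible intercepts: no x-intercept at any integer in the box.
4. Matching integer coefficients to the picture gives p.

2*y^4 - 3*x*y^2 - 3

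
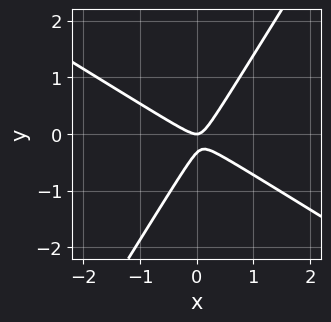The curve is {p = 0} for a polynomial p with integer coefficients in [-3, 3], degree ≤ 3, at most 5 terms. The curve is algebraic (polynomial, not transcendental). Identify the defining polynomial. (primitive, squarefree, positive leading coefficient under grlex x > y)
3*x^2 + 3*x*y - 3*y^2 - y

1. The degree is 2 — the shape is more complex than any degree-1 curve.
2. From the axis intercepts and sections: it meets the x-axis at x = 0 (among the integer gridlines); it crosses the y-axis at the gridline y = 0.
3. The integer polynomial consistent with all of this is the stated p.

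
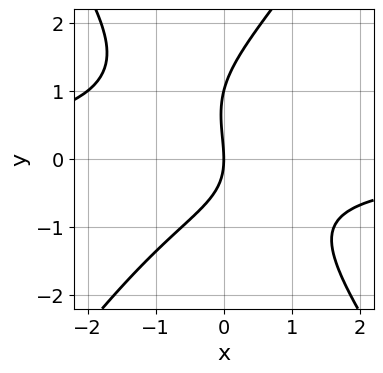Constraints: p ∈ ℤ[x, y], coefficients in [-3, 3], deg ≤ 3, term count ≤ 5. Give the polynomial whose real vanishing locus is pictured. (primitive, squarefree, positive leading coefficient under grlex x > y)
2*x^2*y - y^3 + x*y + y^2 + 3*x

The degree is 3 — the shape is more complex than any degree-2 curve.
From the visible intercepts: it meets the x-axis at x = 0 (among the integer gridlines); among the integer gridlines, it crosses the y-axis at y ∈ {0, 1}.
Fitting integer coefficients to these (and the overall shape) gives p.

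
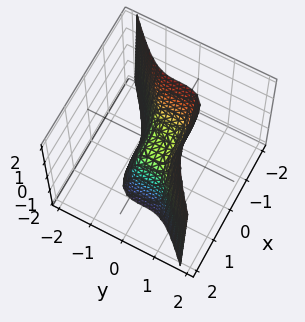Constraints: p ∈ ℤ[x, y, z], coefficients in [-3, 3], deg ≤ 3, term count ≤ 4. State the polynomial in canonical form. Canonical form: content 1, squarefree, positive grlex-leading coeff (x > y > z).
First, deg p = 3.
Next, against the integer gridlines: one z-axis crossing is at z = 0; one y-axis crossing is at y = 0.
Finally, putting this together gives p.

2*x^3 - 3*y^3 + z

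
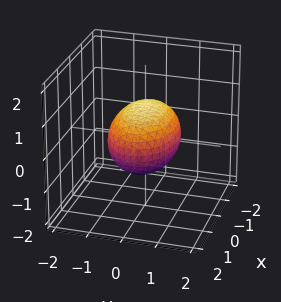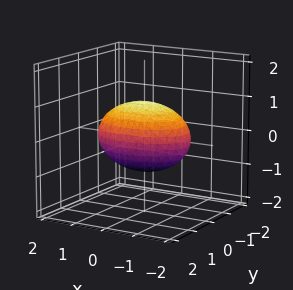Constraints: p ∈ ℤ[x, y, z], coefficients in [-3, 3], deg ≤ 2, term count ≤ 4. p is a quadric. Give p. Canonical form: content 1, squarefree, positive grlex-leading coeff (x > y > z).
The degree is 2 — bounded and convex; a quadric.
Symmetries: it's symmetric under x → −x, forcing even powers of x; mirror symmetry z ↦ −z ⇒ only even powers of z; mirror symmetry y ↦ −y ⇒ only even powers of y.
Reading off the gridlines: among the integer gridlines, it crosses the z-axis at z ∈ {-1, 1}; among the integer gridlines, it crosses the y-axis at y ∈ {-1, 1}.
Solving for integer coefficients yields p as stated.

x^2 + 2*y^2 + 2*z^2 - 2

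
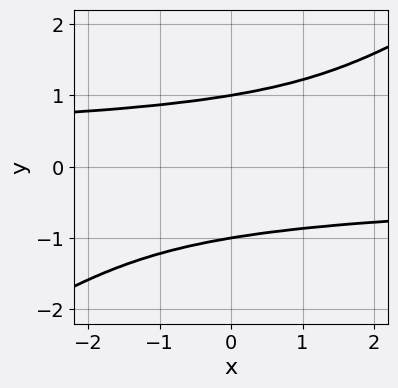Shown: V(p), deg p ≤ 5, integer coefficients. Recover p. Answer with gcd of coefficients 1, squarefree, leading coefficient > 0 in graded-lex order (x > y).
2*x*y^3 - 3*y^4 + 3

(a) The degree is 4 — a generic line meets the curve in up to 4 points.
(b) Against the integer gridlines: the curve avoids every integer x-axis point in the box; the y-axis gridline crossings are at y ∈ {-1, 1}.
(c) Putting this together gives p.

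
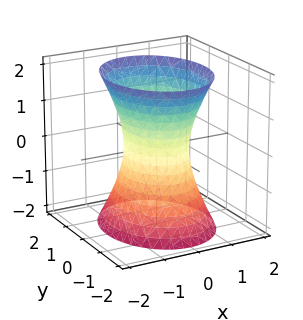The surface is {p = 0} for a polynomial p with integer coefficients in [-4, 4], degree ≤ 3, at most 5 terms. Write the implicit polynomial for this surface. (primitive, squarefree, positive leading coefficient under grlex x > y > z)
3*x^2 + 2*y^2 - z^2 - 2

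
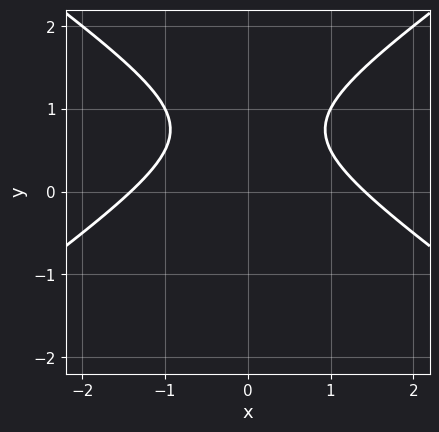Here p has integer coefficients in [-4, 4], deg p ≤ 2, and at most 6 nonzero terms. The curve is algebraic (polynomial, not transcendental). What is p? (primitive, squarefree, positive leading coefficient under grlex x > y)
deg p = 2. No degree-1 curve has this shape.
Symmetries: it's symmetric under x → −x, forcing even powers of x.
Reading off the gridlines: it misses every integer gridline on the y-axis.
Putting this together gives p.

x^2 - 2*y^2 + 3*y - 2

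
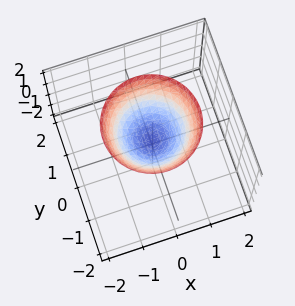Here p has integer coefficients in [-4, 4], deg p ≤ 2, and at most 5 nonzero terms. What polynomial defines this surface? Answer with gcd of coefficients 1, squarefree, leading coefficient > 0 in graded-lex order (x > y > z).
3*x^2 + 3*y^2 - 3*z + 1

First, deg p = 2.
Then, by symmetry, the surface is invariant under rotation about z: p = q(x² + y², z).
Then, observable constraints: the surface avoids every integer x-axis point in the box; a circular section at z = 1 has radius between 0 and 1; it misses every integer gridline on the y-axis.
Finally, together with the visible shape, these determine p as stated.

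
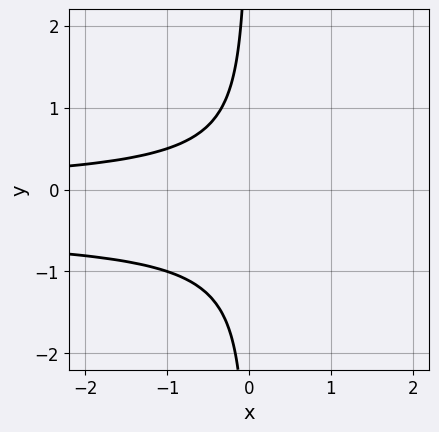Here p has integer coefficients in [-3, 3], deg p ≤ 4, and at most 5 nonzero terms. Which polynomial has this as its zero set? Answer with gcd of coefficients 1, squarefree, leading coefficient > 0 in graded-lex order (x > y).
2*x*y^2 + x*y + 1

(a) Degree: the shape is more complex than any degree-2 curve, so deg p = 3.
(b) Against the integer gridlines: no y-intercept at any integer in the box; no x-intercept at any integer in the box.
(c) Fitting integer coefficients to these (and the overall shape) gives p.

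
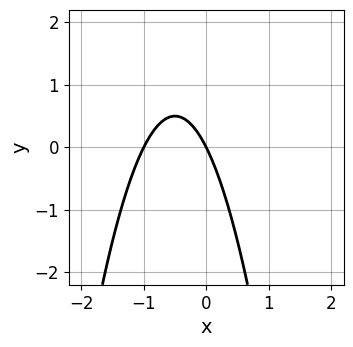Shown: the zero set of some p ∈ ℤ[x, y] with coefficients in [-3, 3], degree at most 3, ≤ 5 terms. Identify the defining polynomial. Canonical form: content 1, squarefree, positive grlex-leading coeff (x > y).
2*x^2 + 2*x + y

(a) The degree is 2 — a generic line meets the curve in up to 2 points.
(b) Observable constraints: it crosses the y-axis at the gridline y = 0; among the integer gridlines, it crosses the x-axis at x ∈ {-1, 0}.
(c) Fitting integer coefficients to these (and the overall shape) gives p.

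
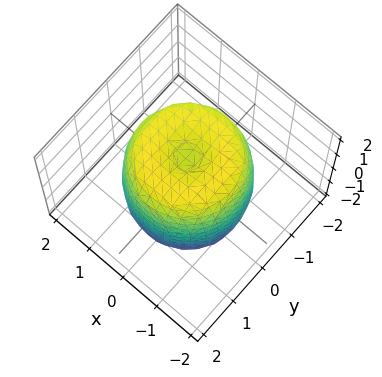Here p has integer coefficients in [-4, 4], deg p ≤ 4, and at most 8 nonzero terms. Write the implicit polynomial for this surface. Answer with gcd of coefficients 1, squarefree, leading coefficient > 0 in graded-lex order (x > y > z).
2*x^4 + 4*x^2*y^2 + 2*y^4 - 3*x^2 - 3*y^2 + z^2 - 2

First, degree: the shape is more complex than any degree-3 surface, so deg p = 4.
Next, by symmetry, the z-axis is an axis of rotation, so x and y enter only as x² + y².
Then, reading off the gridlines: a circular section at z = -1 has radius between 1 and 2.
Finally, putting this together gives p.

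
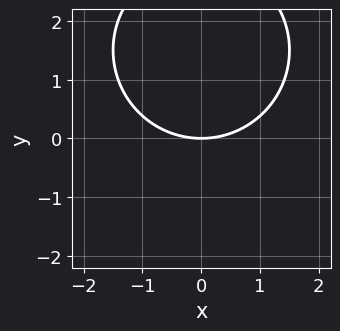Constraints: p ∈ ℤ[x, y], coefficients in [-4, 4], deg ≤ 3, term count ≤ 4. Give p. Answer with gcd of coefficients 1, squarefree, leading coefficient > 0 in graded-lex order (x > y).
x^2 + y^2 - 3*y

1. deg p = 2. No degree-1 curve has this shape.
2. Symmetries: it's symmetric under x → −x, forcing even powers of x.
3. From the visible intercepts: it meets the x-axis at x = 0 (among the integer gridlines); it meets the y-axis at y = 0 (among the integer gridlines).
4. These observations pin down the coefficients.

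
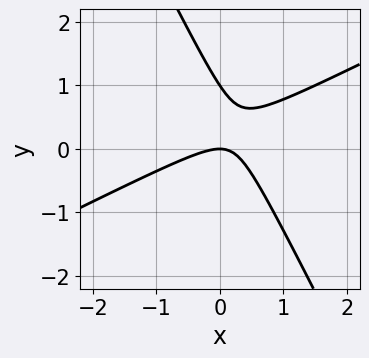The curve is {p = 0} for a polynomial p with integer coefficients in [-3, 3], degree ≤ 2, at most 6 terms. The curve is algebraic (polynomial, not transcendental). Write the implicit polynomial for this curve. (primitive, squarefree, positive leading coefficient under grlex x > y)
(a) deg p = 2. The shape is more complex than any degree-1 curve.
(b) Against the integer gridlines: one x-axis crossing is at x = 0; among the integer gridlines, it crosses the y-axis at y ∈ {0, 1}.
(c) Assembling these constraints gives the stated polynomial.

2*x^2 - 3*x*y - 2*y^2 + 2*y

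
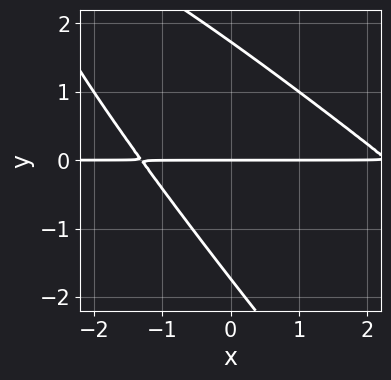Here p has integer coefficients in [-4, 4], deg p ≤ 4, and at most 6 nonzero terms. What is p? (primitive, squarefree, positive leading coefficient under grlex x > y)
The degree is 3 — a generic line meets the curve in up to 3 points.
From the axis intercepts and sections: one y-axis crossing is at y = 0; every point of the x-axis in the box is on the curve.
Fitting integer coefficients to these (and the overall shape) gives p.

x^2*y + 2*x*y^2 + y^3 - x*y - 3*y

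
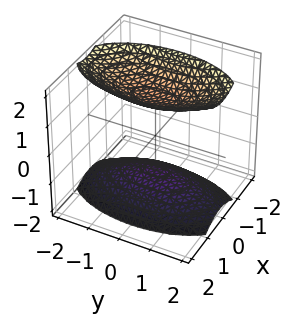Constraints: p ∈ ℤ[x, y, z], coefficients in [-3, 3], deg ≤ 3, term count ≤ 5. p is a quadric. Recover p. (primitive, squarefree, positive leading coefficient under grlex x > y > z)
3*x^2 + y^2 - 2*z^2 + 3

(a) I count 2 distinct pieces.
(b) deg p = 2.
(c) Symmetries: the z ↦ −z reflection is a symmetry, so z appears only in even powers; the x ↦ −x reflection is a symmetry, so x appears only in even powers; mirror symmetry y ↦ −y ⇒ only even powers of y.
(d) From the axis intercepts and sections: the surface avoids every integer x-axis point in the box; it misses every integer gridline on the y-axis.
(e) Fitting integer coefficients to these (and the overall shape) gives p.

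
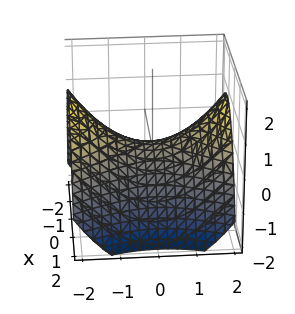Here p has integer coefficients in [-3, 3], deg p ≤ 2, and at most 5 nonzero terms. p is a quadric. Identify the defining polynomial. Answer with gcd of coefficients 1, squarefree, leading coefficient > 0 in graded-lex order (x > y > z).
2*x^2 - y^2 + 3*z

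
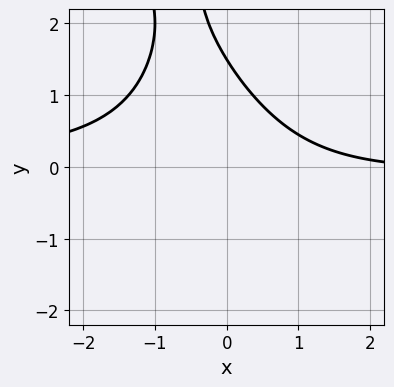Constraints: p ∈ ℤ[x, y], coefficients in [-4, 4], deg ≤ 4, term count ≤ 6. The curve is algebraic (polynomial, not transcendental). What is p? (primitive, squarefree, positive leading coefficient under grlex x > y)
2*x^2*y + x*y^2 + x + 2*y - 3

1. The degree is 3 — a generic line meets the curve in up to 3 points.
2. From the visible intercepts: it misses every integer gridline on the x-axis.
3. Together with the visible shape, these determine p as stated.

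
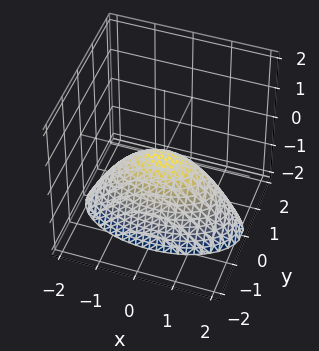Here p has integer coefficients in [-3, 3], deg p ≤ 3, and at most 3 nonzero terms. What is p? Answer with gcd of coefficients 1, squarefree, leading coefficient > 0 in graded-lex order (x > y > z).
1. deg p = 2.
2. Symmetries: mirror symmetry y ↦ −y ⇒ only even powers of y; it's symmetric under x → −x, forcing even powers of x.
3. From the visible intercepts: it crosses the z-axis at the gridline z = 0; it crosses the y-axis at the gridline y = 0.
4. Matching integer coefficients to the picture gives p.

x^2 + 3*y^2 + 2*z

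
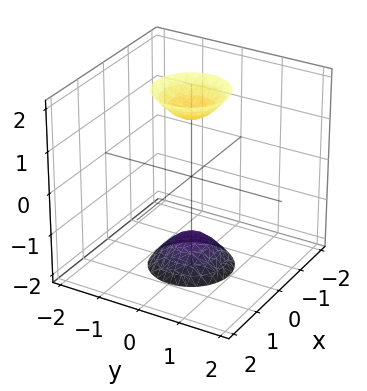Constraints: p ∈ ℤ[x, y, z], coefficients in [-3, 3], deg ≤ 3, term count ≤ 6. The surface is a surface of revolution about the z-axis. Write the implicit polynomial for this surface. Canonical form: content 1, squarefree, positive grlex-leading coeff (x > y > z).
First, the picture has 2 separate pieces. Treating them together as one polynomial.
Then, deg p = 2. No degree-1 surface has this shape.
Then, symmetries: the z-axis is an axis of rotation, so x and y enter only as x² + y².
Then, reading off the gridlines: a circular section at z = 2 has radius between 0 and 1; the surface avoids every integer x-axis point in the box; no y-intercept at any integer in the box.
Finally, assembling these constraints gives the stated polynomial.

3*x^2 + 3*y^2 - z^2 + 2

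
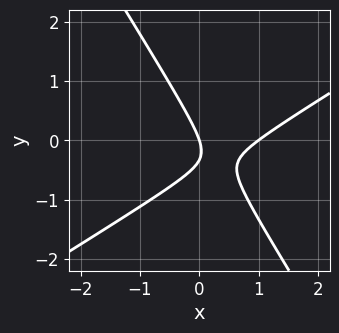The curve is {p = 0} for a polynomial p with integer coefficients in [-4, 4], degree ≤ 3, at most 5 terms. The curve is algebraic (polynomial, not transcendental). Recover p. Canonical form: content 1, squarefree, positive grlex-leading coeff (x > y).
3*x^2 - 3*x*y - 3*y^2 - 3*x - y

Degree: the shape is more complex than any degree-1 curve, so deg p = 2.
From the axis intercepts and sections: among the integer gridlines, it crosses the x-axis at x ∈ {0, 1}; it crosses the y-axis at the gridline y = 0.
Putting this together gives p.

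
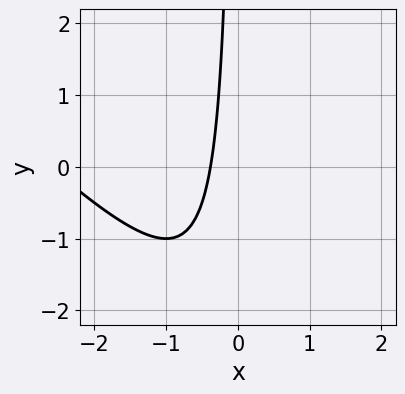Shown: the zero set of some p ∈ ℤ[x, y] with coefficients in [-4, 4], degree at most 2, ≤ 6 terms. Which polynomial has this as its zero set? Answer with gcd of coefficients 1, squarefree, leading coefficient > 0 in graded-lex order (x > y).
x^2 + x*y + 3*x + 1

(a) deg p = 2. A generic line meets the curve in up to 2 points.
(b) From the visible intercepts: no y-intercept at any integer in the box.
(c) The integer polynomial consistent with all of this is the stated p.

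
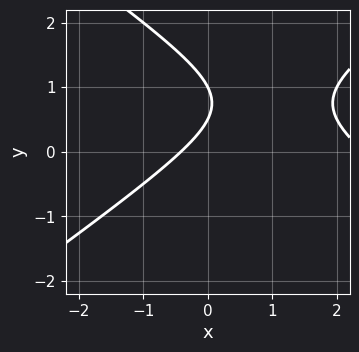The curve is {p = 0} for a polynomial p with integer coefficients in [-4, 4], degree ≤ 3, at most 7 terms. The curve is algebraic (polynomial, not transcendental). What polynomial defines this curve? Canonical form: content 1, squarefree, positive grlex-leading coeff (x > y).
x^2 - 2*y^2 - 2*x + 3*y - 1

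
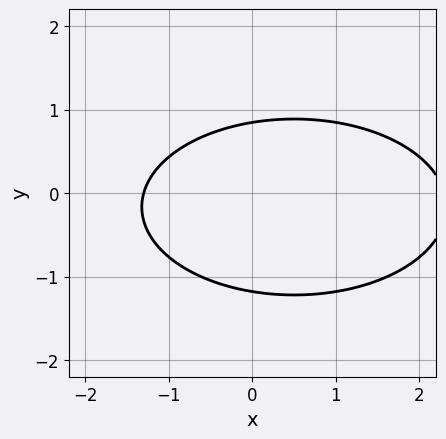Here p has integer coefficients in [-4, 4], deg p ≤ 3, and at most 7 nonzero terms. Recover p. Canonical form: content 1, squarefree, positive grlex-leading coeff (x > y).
1. The degree is 2 — a generic line meets the curve in up to 2 points.
2. Putting this together gives p.

x^2 + 3*y^2 - x + y - 3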